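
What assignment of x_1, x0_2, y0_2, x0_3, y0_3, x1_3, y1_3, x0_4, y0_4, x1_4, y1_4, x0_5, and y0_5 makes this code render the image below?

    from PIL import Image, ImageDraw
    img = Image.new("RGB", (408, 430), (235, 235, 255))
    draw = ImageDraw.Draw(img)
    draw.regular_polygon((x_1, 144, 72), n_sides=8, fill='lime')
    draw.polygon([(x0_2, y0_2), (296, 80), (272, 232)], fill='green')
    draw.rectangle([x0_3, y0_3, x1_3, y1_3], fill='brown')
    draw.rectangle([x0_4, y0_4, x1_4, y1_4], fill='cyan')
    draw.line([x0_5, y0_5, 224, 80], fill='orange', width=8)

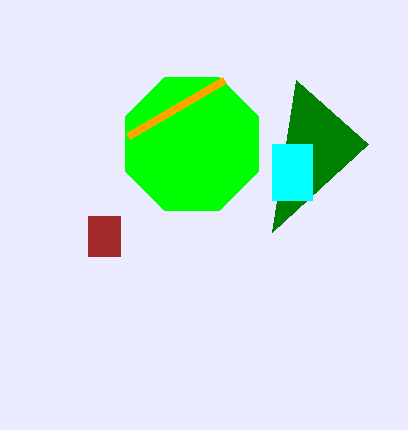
x_1 = 192; x0_2 = 368; y0_2 = 144; x0_3 = 88; y0_3 = 216; x1_3 = 120; y1_3 = 256; x0_4 = 272; y0_4 = 144; x1_4 = 312; y1_4 = 200; x0_5 = 128; y0_5 = 136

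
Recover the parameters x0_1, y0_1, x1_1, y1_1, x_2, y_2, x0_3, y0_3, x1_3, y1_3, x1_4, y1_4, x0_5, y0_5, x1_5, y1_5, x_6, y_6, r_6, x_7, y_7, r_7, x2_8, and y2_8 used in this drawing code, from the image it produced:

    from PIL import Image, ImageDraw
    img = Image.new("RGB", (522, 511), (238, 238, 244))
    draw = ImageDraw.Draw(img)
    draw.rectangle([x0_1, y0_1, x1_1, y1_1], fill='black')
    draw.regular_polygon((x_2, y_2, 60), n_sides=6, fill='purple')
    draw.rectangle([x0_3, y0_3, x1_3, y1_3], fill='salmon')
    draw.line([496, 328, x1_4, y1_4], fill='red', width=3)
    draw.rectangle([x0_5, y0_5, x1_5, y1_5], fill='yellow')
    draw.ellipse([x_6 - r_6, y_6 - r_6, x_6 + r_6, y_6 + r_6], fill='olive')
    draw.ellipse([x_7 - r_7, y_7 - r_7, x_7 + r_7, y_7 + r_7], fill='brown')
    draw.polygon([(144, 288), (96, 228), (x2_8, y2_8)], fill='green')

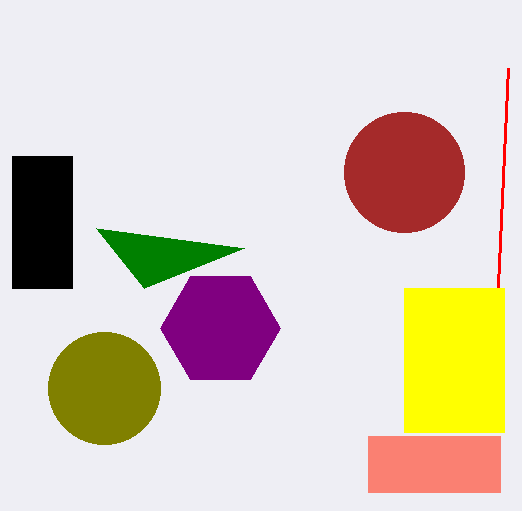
x0_1 = 12
y0_1 = 156
x1_1 = 72
y1_1 = 288
x_2 = 220
y_2 = 328
x0_3 = 368
y0_3 = 436
x1_3 = 500
y1_3 = 492
x1_4 = 508
y1_4 = 68
x0_5 = 404
y0_5 = 288
x1_5 = 504
y1_5 = 432
x_6 = 104
y_6 = 388
r_6 = 56
x_7 = 404
y_7 = 172
r_7 = 60
x2_8 = 244
y2_8 = 248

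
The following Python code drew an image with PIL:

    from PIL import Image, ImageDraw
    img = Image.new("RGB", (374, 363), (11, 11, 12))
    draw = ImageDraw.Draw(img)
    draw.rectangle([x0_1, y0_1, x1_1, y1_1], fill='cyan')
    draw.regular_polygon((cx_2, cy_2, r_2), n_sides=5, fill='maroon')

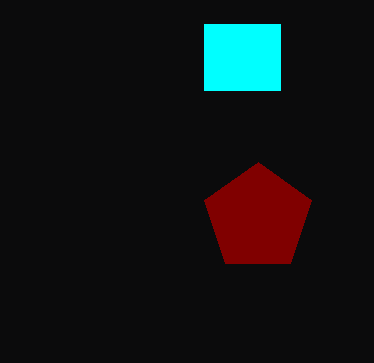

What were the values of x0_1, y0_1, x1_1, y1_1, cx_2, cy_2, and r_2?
x0_1 = 204; y0_1 = 24; x1_1 = 280; y1_1 = 90; cx_2 = 258; cy_2 = 218; r_2 = 56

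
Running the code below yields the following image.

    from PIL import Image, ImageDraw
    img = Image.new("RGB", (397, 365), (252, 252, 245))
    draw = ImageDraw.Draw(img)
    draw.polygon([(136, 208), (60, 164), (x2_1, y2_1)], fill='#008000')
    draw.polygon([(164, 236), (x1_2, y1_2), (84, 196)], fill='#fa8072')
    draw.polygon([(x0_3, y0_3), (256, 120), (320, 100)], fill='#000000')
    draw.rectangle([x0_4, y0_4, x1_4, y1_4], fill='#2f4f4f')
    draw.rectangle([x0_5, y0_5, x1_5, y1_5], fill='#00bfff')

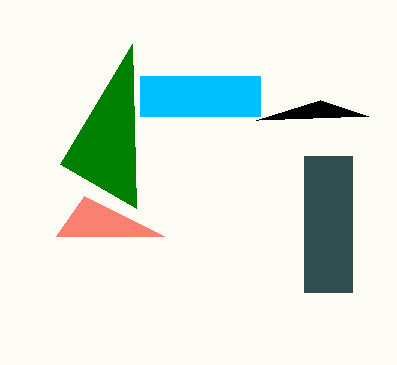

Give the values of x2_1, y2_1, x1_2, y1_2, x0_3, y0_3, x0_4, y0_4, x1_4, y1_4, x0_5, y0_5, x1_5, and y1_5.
x2_1 = 132; y2_1 = 44; x1_2 = 56; y1_2 = 236; x0_3 = 368; y0_3 = 116; x0_4 = 304; y0_4 = 156; x1_4 = 352; y1_4 = 292; x0_5 = 140; y0_5 = 76; x1_5 = 260; y1_5 = 116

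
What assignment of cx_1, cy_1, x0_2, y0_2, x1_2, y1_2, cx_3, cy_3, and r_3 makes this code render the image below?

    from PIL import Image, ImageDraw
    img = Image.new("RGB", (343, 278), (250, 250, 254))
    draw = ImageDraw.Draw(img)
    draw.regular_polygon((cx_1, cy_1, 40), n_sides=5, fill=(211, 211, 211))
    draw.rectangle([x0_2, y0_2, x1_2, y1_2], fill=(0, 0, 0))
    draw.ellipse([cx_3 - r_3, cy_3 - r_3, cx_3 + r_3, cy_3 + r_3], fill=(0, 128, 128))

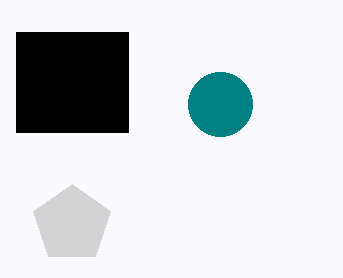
cx_1 = 72; cy_1 = 224; x0_2 = 16; y0_2 = 32; x1_2 = 128; y1_2 = 132; cx_3 = 220; cy_3 = 104; r_3 = 32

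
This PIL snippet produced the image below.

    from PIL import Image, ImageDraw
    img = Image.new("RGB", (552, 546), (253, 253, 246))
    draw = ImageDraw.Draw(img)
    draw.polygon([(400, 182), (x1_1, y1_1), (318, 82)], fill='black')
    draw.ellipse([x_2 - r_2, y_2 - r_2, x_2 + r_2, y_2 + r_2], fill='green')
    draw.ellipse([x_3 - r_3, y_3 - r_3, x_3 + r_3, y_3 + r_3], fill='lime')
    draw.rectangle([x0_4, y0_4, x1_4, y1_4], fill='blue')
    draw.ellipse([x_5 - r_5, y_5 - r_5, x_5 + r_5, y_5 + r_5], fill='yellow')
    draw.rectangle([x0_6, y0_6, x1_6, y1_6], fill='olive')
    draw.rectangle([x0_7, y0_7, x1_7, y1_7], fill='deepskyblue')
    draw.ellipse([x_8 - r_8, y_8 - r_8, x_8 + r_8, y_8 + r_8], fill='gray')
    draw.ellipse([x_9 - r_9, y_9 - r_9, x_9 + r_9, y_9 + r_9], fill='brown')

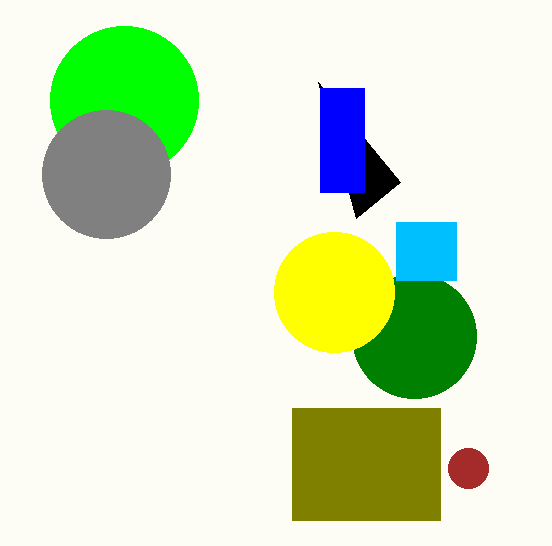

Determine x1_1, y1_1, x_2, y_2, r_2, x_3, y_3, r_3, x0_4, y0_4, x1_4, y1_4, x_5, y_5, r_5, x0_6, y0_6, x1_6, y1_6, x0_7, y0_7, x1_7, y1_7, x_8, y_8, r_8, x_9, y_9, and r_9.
x1_1 = 356; y1_1 = 218; x_2 = 414; y_2 = 336; r_2 = 62; x_3 = 124; y_3 = 100; r_3 = 74; x0_4 = 320; y0_4 = 88; x1_4 = 364; y1_4 = 192; x_5 = 334; y_5 = 292; r_5 = 60; x0_6 = 292; y0_6 = 408; x1_6 = 440; y1_6 = 520; x0_7 = 396; y0_7 = 222; x1_7 = 456; y1_7 = 280; x_8 = 106; y_8 = 174; r_8 = 64; x_9 = 468; y_9 = 468; r_9 = 20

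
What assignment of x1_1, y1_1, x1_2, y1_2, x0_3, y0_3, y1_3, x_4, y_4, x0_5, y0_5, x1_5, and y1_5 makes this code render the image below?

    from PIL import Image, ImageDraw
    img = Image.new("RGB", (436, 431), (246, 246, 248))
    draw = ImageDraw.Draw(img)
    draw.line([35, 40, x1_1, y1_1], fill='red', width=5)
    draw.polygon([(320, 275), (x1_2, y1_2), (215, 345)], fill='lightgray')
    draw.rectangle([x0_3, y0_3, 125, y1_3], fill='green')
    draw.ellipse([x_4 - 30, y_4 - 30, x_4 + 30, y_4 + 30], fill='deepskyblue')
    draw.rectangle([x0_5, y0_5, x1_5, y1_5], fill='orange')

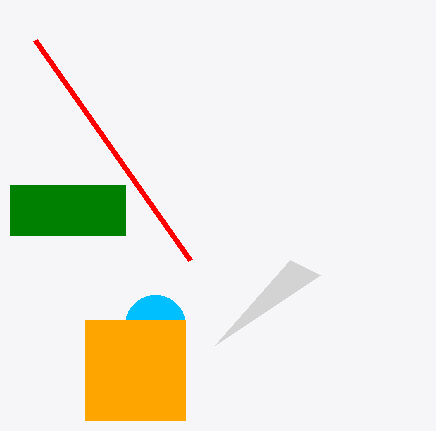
x1_1 = 190; y1_1 = 260; x1_2 = 290; y1_2 = 260; x0_3 = 10; y0_3 = 185; y1_3 = 235; x_4 = 155; y_4 = 325; x0_5 = 85; y0_5 = 320; x1_5 = 185; y1_5 = 420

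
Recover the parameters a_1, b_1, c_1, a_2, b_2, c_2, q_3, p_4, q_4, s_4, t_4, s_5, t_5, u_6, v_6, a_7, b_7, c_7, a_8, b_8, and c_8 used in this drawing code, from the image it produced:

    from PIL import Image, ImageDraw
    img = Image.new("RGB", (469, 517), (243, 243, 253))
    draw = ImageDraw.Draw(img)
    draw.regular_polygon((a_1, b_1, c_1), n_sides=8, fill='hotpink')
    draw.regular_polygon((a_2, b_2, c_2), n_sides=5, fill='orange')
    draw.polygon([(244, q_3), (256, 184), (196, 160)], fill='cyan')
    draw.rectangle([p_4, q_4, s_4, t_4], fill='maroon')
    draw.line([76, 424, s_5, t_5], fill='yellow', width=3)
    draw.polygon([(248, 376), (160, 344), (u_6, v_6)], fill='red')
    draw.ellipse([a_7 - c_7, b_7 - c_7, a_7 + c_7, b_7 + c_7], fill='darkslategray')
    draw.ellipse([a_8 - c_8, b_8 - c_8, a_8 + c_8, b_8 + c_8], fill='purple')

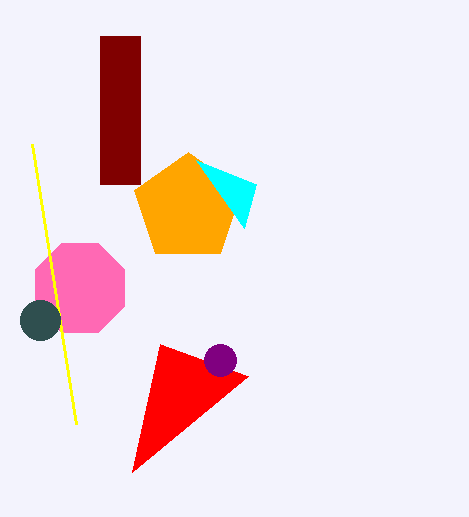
a_1 = 80; b_1 = 288; c_1 = 48; a_2 = 188; b_2 = 208; c_2 = 56; q_3 = 228; p_4 = 100; q_4 = 36; s_4 = 140; t_4 = 184; s_5 = 32; t_5 = 144; u_6 = 132; v_6 = 472; a_7 = 40; b_7 = 320; c_7 = 20; a_8 = 220; b_8 = 360; c_8 = 16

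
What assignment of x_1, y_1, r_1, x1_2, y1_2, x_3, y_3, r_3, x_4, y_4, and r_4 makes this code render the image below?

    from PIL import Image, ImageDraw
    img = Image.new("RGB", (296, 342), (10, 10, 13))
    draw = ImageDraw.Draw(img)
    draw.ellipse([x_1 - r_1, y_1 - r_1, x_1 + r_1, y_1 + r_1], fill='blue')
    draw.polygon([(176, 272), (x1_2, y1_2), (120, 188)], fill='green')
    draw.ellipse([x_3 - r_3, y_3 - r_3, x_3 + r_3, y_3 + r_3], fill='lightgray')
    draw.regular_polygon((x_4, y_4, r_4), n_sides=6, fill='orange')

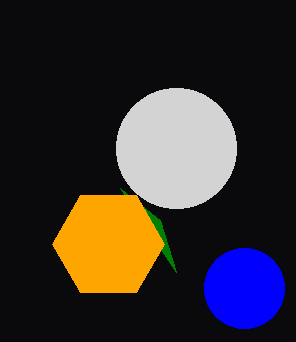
x_1 = 244; y_1 = 288; r_1 = 40; x1_2 = 160; y1_2 = 220; x_3 = 176; y_3 = 148; r_3 = 60; x_4 = 108; y_4 = 244; r_4 = 56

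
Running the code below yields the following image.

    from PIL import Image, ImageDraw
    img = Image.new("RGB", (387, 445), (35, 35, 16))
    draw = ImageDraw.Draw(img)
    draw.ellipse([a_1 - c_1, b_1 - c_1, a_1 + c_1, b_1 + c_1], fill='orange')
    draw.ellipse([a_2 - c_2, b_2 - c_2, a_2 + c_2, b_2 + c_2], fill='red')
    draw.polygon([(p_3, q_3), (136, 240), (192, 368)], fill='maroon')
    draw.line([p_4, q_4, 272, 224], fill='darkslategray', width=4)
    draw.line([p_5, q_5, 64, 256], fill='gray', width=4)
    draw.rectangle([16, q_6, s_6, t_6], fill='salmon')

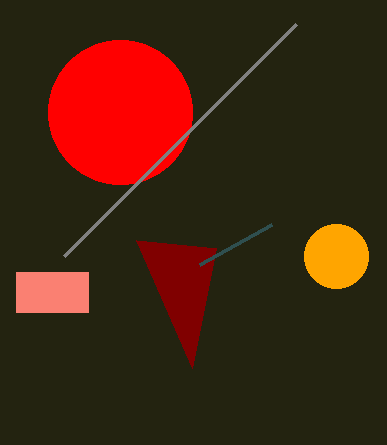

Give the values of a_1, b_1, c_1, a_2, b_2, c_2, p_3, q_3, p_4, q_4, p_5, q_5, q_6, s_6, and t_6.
a_1 = 336
b_1 = 256
c_1 = 32
a_2 = 120
b_2 = 112
c_2 = 72
p_3 = 216
q_3 = 248
p_4 = 200
q_4 = 264
p_5 = 296
q_5 = 24
q_6 = 272
s_6 = 88
t_6 = 312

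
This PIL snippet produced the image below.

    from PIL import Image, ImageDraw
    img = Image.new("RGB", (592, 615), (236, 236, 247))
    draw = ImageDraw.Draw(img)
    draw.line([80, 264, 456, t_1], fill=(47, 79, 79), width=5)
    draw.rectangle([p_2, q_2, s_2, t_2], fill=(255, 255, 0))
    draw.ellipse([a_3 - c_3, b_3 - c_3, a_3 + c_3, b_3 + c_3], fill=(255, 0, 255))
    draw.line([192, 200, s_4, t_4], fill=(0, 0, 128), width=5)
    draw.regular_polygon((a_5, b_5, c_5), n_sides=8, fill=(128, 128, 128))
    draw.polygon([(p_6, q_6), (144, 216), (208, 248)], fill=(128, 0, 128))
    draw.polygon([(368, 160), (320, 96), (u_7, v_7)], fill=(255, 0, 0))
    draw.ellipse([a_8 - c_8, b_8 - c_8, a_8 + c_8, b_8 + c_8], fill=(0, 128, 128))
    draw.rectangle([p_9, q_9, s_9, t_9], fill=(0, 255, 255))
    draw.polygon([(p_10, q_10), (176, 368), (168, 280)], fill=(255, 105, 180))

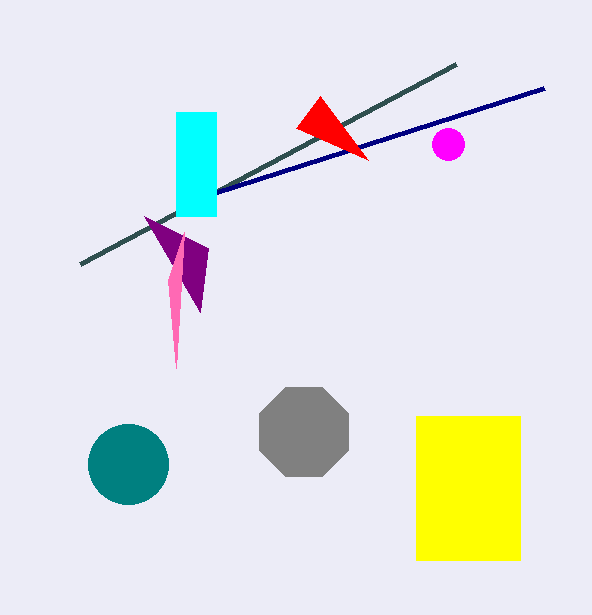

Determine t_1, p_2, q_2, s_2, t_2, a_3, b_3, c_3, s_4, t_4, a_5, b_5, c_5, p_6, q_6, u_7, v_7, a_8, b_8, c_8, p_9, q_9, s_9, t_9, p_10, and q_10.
t_1 = 64; p_2 = 416; q_2 = 416; s_2 = 520; t_2 = 560; a_3 = 448; b_3 = 144; c_3 = 16; s_4 = 544; t_4 = 88; a_5 = 304; b_5 = 432; c_5 = 48; p_6 = 200; q_6 = 312; u_7 = 296; v_7 = 128; a_8 = 128; b_8 = 464; c_8 = 40; p_9 = 176; q_9 = 112; s_9 = 216; t_9 = 216; p_10 = 184; q_10 = 232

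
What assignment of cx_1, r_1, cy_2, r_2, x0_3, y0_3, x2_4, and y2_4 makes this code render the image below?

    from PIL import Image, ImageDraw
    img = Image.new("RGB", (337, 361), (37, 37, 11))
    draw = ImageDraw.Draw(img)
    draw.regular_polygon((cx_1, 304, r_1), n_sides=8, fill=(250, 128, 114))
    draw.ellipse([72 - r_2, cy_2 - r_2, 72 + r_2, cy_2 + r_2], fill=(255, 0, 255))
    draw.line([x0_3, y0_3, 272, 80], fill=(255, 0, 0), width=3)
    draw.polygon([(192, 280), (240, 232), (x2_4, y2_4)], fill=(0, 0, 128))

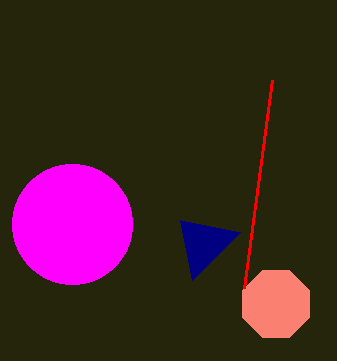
cx_1 = 276
r_1 = 36
cy_2 = 224
r_2 = 60
x0_3 = 244
y0_3 = 288
x2_4 = 180
y2_4 = 220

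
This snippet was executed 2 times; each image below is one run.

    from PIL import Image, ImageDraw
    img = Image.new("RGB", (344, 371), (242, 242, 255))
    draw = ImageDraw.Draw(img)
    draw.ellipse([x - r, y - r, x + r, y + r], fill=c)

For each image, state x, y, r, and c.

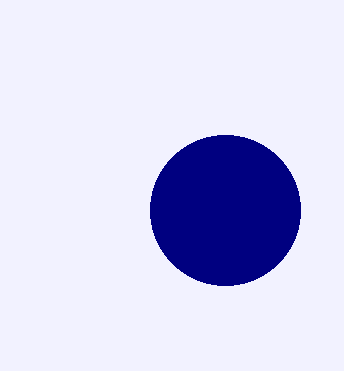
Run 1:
x = 225; y = 210; r = 75; c = 'navy'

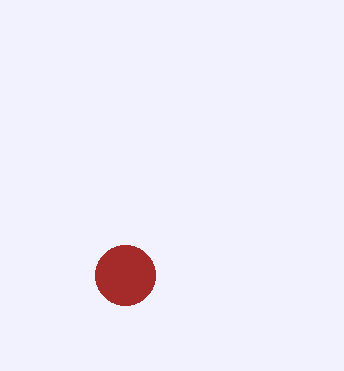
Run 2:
x = 125; y = 275; r = 30; c = 'brown'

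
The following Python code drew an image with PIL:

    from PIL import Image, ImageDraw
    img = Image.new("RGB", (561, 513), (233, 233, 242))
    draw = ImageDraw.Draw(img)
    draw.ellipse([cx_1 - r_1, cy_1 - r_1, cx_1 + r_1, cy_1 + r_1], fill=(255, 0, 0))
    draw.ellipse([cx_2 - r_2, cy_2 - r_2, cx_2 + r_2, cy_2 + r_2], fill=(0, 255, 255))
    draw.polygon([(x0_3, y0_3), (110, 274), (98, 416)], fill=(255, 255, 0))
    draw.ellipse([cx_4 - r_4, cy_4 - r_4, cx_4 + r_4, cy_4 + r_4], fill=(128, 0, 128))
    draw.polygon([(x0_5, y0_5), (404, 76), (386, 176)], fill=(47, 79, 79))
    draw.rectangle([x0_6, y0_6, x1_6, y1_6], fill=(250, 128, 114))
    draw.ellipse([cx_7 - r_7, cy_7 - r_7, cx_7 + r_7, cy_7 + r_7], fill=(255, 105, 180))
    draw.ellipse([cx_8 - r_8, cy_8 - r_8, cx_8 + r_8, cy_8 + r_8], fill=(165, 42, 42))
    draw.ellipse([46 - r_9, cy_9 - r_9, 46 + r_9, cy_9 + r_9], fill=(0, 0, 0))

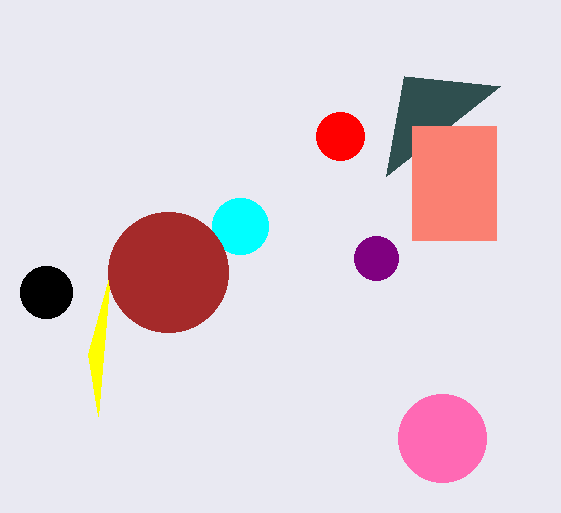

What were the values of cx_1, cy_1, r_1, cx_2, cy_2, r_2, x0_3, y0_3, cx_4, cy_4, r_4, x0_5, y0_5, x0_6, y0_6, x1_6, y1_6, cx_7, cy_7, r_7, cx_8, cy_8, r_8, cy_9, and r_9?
cx_1 = 340, cy_1 = 136, r_1 = 24, cx_2 = 240, cy_2 = 226, r_2 = 28, x0_3 = 88, y0_3 = 354, cx_4 = 376, cy_4 = 258, r_4 = 22, x0_5 = 500, y0_5 = 86, x0_6 = 412, y0_6 = 126, x1_6 = 496, y1_6 = 240, cx_7 = 442, cy_7 = 438, r_7 = 44, cx_8 = 168, cy_8 = 272, r_8 = 60, cy_9 = 292, r_9 = 26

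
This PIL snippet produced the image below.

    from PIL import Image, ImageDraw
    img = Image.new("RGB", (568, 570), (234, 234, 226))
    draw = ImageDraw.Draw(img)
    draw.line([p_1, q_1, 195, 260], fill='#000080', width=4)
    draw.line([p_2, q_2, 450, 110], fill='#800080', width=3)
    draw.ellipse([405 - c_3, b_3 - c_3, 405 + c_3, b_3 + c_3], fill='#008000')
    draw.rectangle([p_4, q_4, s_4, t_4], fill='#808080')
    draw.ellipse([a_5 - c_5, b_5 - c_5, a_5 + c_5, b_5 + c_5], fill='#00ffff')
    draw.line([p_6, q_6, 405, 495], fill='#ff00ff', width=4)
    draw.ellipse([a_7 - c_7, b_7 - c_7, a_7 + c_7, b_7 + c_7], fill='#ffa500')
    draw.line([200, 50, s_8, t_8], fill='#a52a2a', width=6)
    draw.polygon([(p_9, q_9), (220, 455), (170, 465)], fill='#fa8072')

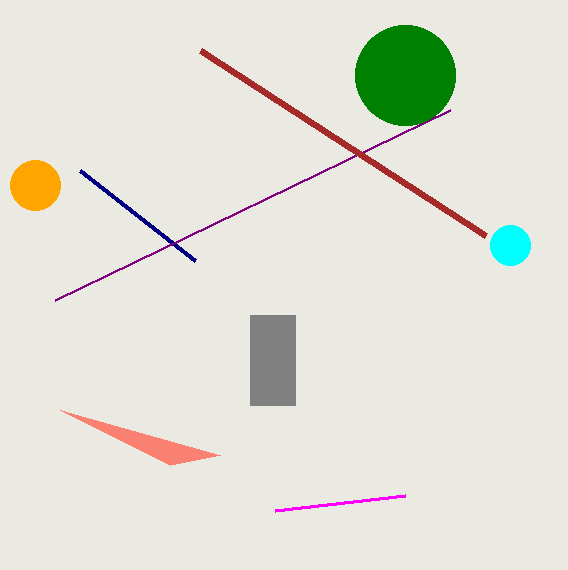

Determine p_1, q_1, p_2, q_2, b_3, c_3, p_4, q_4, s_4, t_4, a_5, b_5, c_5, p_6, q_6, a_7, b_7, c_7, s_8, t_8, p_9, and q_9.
p_1 = 80
q_1 = 170
p_2 = 55
q_2 = 300
b_3 = 75
c_3 = 50
p_4 = 250
q_4 = 315
s_4 = 295
t_4 = 405
a_5 = 510
b_5 = 245
c_5 = 20
p_6 = 275
q_6 = 510
a_7 = 35
b_7 = 185
c_7 = 25
s_8 = 485
t_8 = 235
p_9 = 60
q_9 = 410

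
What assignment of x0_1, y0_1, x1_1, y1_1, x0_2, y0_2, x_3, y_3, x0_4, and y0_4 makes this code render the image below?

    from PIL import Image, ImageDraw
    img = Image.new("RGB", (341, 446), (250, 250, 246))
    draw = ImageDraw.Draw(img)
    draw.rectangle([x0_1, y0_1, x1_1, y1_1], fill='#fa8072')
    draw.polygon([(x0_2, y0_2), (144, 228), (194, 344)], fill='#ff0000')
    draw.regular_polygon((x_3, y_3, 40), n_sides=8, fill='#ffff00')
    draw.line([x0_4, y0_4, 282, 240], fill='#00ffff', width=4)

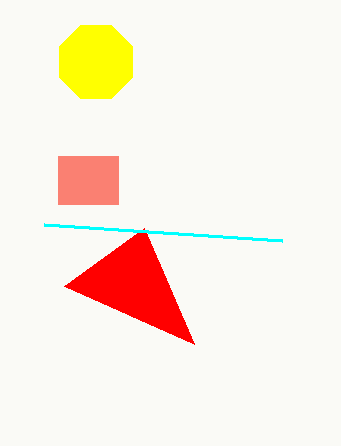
x0_1 = 58, y0_1 = 156, x1_1 = 118, y1_1 = 204, x0_2 = 64, y0_2 = 286, x_3 = 96, y_3 = 62, x0_4 = 44, y0_4 = 224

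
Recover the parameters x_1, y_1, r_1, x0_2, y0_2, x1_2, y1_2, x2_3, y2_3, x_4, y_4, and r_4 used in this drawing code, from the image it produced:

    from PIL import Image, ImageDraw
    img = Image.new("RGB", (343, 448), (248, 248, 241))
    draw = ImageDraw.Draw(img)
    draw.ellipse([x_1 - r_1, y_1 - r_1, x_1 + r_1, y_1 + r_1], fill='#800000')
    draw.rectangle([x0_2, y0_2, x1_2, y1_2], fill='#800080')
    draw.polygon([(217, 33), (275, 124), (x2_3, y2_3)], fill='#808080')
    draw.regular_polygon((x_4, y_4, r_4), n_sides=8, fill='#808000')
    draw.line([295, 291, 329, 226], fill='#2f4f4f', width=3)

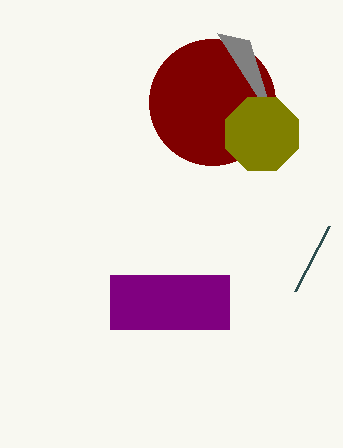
x_1 = 212
y_1 = 102
r_1 = 63
x0_2 = 110
y0_2 = 275
x1_2 = 229
y1_2 = 329
x2_3 = 249
y2_3 = 40
x_4 = 262
y_4 = 134
r_4 = 39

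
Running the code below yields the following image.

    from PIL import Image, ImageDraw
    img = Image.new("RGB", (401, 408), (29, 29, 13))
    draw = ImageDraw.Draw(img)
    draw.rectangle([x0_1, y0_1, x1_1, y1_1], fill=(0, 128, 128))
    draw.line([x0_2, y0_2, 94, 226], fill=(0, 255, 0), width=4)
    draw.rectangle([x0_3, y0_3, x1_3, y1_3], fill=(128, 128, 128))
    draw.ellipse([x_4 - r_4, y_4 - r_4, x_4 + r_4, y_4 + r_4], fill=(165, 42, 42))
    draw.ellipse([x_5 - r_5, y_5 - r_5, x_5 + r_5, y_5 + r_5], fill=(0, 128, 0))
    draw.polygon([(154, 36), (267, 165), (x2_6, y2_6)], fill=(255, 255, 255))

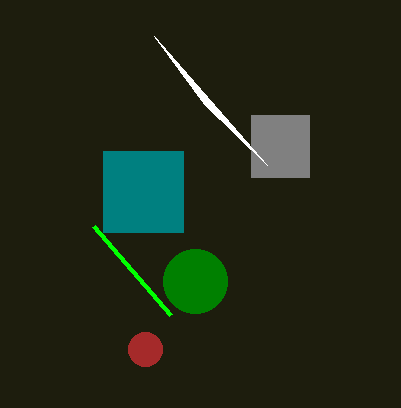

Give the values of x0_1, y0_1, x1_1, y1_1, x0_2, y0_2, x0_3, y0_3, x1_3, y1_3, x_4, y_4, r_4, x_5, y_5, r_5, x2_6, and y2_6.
x0_1 = 103; y0_1 = 151; x1_1 = 183; y1_1 = 232; x0_2 = 171; y0_2 = 315; x0_3 = 251; y0_3 = 115; x1_3 = 309; y1_3 = 177; x_4 = 145; y_4 = 349; r_4 = 17; x_5 = 195; y_5 = 281; r_5 = 32; x2_6 = 204; y2_6 = 104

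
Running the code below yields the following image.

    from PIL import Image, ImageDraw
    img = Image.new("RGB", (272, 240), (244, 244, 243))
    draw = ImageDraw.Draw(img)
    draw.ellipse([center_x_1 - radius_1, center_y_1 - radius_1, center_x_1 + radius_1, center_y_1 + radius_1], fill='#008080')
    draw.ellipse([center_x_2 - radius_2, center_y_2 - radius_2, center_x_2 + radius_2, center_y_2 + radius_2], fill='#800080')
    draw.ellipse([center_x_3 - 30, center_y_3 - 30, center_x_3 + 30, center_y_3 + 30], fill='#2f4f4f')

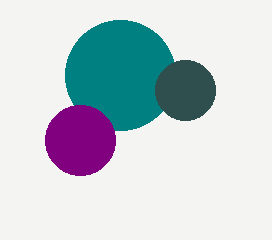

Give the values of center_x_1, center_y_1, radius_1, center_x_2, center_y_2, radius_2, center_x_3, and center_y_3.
center_x_1 = 120
center_y_1 = 75
radius_1 = 55
center_x_2 = 80
center_y_2 = 140
radius_2 = 35
center_x_3 = 185
center_y_3 = 90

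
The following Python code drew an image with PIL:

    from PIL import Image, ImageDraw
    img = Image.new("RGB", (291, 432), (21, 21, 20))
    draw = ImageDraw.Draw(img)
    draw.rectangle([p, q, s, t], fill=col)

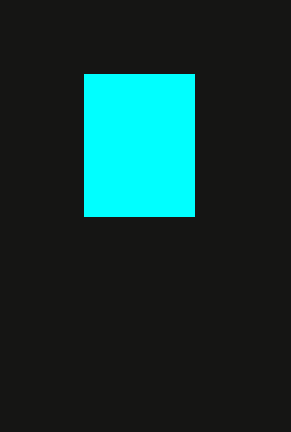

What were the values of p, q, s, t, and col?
p = 84; q = 74; s = 194; t = 216; col = 'cyan'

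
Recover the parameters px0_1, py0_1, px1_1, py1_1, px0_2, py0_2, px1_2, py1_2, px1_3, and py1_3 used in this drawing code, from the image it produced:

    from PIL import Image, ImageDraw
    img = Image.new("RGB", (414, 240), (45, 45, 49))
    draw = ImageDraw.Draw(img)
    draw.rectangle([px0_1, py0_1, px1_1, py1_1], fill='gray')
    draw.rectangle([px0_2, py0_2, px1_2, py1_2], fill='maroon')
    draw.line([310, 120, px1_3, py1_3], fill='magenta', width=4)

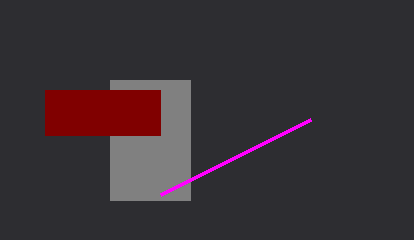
px0_1 = 110; py0_1 = 80; px1_1 = 190; py1_1 = 200; px0_2 = 45; py0_2 = 90; px1_2 = 160; py1_2 = 135; px1_3 = 160; py1_3 = 195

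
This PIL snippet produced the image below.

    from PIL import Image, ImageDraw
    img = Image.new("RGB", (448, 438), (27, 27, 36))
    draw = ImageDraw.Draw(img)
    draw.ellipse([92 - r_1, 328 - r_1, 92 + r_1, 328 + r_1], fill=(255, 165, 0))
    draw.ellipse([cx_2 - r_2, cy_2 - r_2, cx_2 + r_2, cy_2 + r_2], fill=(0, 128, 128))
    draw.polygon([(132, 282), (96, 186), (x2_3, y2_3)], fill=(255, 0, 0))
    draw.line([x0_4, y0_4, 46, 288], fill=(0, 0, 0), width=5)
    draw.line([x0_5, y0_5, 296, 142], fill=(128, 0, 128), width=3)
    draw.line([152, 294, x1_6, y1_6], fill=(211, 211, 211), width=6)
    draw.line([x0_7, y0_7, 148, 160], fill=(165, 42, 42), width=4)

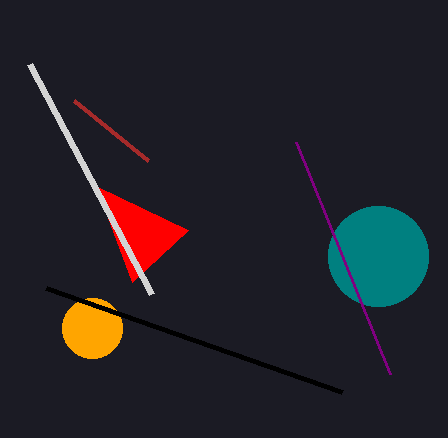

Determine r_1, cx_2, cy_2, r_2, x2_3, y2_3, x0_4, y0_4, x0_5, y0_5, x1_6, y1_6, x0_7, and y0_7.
r_1 = 30, cx_2 = 378, cy_2 = 256, r_2 = 50, x2_3 = 188, y2_3 = 230, x0_4 = 342, y0_4 = 392, x0_5 = 390, y0_5 = 374, x1_6 = 30, y1_6 = 64, x0_7 = 74, y0_7 = 100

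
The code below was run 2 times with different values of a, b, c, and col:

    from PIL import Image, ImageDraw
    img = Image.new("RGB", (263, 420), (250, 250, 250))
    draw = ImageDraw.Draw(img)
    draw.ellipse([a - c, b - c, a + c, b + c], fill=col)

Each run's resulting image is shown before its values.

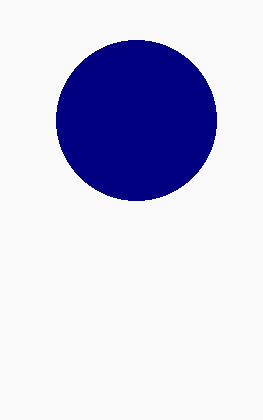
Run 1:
a = 136
b = 120
c = 80
col = 'navy'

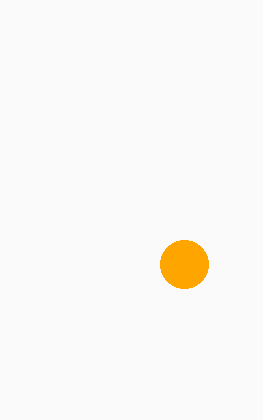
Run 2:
a = 184, b = 264, c = 24, col = 'orange'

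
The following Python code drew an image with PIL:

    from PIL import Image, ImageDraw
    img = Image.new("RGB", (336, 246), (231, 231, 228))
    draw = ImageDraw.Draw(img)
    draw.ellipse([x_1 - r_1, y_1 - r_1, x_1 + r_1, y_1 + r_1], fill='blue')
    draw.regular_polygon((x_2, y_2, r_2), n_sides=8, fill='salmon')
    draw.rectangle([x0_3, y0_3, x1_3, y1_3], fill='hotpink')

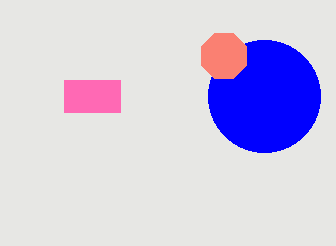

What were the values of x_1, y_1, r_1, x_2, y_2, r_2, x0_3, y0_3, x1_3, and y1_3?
x_1 = 264; y_1 = 96; r_1 = 56; x_2 = 224; y_2 = 56; r_2 = 24; x0_3 = 64; y0_3 = 80; x1_3 = 120; y1_3 = 112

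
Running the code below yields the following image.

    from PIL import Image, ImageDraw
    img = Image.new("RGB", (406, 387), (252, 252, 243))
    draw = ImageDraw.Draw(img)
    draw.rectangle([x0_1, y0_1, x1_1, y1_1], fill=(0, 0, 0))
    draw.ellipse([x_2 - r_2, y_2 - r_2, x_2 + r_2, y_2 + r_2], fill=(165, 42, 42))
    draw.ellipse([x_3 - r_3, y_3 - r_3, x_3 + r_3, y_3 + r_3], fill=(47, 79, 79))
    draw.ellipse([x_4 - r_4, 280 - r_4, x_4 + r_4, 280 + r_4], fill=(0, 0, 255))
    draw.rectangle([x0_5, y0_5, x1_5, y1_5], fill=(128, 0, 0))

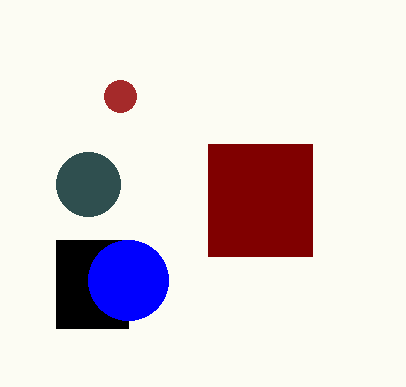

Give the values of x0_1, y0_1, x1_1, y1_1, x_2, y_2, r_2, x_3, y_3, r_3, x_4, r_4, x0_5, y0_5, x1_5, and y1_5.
x0_1 = 56; y0_1 = 240; x1_1 = 128; y1_1 = 328; x_2 = 120; y_2 = 96; r_2 = 16; x_3 = 88; y_3 = 184; r_3 = 32; x_4 = 128; r_4 = 40; x0_5 = 208; y0_5 = 144; x1_5 = 312; y1_5 = 256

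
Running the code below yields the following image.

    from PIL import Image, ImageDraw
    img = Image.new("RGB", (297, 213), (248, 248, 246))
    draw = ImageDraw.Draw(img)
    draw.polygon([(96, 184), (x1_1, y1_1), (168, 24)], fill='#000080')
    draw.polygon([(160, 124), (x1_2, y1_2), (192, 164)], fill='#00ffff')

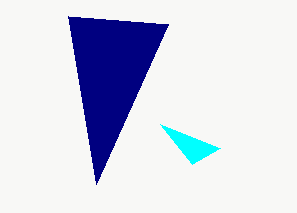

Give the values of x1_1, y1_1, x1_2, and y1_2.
x1_1 = 68
y1_1 = 16
x1_2 = 220
y1_2 = 148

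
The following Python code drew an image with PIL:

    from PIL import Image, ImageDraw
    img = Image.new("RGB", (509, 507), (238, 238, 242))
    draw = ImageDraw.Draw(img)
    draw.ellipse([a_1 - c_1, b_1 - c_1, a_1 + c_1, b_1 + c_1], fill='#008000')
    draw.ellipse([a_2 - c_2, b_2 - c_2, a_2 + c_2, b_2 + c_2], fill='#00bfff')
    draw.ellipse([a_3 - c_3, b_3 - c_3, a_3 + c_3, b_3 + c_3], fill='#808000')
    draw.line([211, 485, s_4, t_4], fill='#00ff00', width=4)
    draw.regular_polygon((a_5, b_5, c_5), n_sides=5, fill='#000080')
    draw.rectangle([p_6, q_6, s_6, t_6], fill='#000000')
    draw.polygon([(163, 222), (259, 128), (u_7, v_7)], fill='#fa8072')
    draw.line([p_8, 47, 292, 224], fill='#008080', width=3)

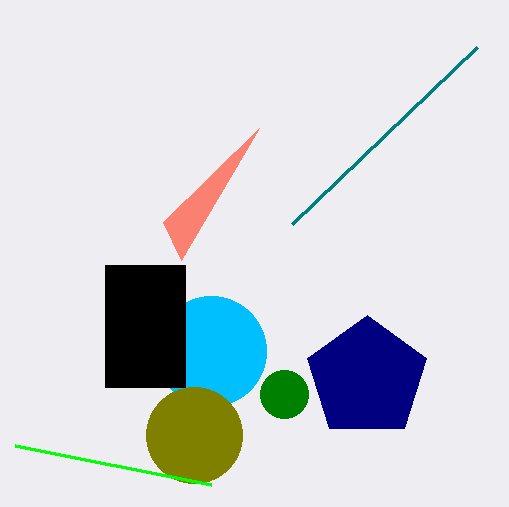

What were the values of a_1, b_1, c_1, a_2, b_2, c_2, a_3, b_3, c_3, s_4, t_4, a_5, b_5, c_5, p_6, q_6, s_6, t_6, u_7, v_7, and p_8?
a_1 = 284
b_1 = 394
c_1 = 24
a_2 = 211
b_2 = 351
c_2 = 55
a_3 = 194
b_3 = 435
c_3 = 48
s_4 = 15
t_4 = 446
a_5 = 367
b_5 = 378
c_5 = 63
p_6 = 105
q_6 = 265
s_6 = 185
t_6 = 387
u_7 = 181
v_7 = 260
p_8 = 477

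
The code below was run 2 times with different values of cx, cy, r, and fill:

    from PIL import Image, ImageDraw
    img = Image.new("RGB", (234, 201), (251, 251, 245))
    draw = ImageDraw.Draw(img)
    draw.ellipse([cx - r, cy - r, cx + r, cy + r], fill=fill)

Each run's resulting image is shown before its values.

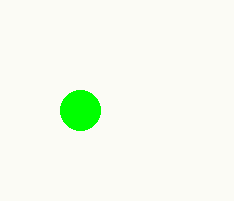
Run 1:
cx = 80
cy = 110
r = 20
fill = 'lime'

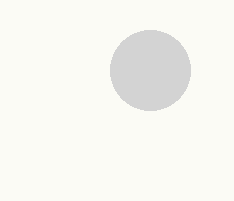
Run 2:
cx = 150, cy = 70, r = 40, fill = 'lightgray'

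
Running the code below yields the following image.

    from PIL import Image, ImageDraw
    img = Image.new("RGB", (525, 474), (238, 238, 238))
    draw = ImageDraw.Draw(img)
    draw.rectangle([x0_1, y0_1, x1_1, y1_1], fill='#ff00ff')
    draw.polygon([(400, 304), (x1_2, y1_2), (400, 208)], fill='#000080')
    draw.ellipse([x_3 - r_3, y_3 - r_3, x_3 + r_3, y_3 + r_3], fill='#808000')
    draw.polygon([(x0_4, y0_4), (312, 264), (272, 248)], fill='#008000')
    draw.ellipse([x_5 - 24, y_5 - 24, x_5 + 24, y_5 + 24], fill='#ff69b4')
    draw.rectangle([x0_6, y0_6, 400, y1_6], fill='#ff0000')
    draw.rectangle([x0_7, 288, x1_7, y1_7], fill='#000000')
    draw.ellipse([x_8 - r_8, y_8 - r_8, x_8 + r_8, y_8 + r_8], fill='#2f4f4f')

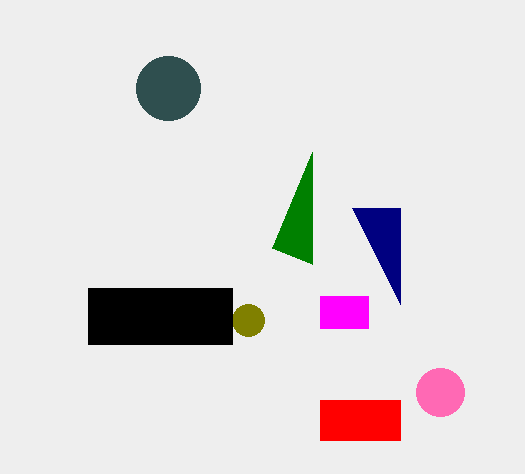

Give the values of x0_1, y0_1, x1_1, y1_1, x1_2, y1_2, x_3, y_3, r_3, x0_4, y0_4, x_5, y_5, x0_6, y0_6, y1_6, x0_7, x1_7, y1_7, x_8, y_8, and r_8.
x0_1 = 320; y0_1 = 296; x1_1 = 368; y1_1 = 328; x1_2 = 352; y1_2 = 208; x_3 = 248; y_3 = 320; r_3 = 16; x0_4 = 312; y0_4 = 152; x_5 = 440; y_5 = 392; x0_6 = 320; y0_6 = 400; y1_6 = 440; x0_7 = 88; x1_7 = 232; y1_7 = 344; x_8 = 168; y_8 = 88; r_8 = 32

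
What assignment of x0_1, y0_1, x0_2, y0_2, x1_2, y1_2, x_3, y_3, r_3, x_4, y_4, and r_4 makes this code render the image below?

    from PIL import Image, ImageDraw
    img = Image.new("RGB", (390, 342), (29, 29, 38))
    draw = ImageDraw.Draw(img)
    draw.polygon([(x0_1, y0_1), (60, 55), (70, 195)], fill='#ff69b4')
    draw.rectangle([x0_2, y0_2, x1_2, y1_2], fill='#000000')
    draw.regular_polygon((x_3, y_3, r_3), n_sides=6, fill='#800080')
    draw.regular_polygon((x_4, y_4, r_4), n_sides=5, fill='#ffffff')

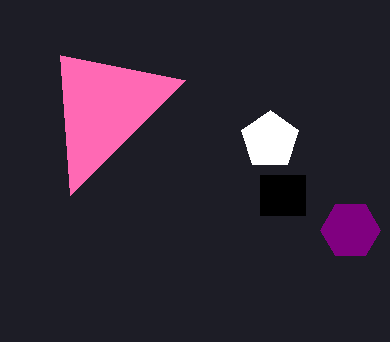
x0_1 = 185, y0_1 = 80, x0_2 = 260, y0_2 = 175, x1_2 = 305, y1_2 = 215, x_3 = 350, y_3 = 230, r_3 = 30, x_4 = 270, y_4 = 140, r_4 = 30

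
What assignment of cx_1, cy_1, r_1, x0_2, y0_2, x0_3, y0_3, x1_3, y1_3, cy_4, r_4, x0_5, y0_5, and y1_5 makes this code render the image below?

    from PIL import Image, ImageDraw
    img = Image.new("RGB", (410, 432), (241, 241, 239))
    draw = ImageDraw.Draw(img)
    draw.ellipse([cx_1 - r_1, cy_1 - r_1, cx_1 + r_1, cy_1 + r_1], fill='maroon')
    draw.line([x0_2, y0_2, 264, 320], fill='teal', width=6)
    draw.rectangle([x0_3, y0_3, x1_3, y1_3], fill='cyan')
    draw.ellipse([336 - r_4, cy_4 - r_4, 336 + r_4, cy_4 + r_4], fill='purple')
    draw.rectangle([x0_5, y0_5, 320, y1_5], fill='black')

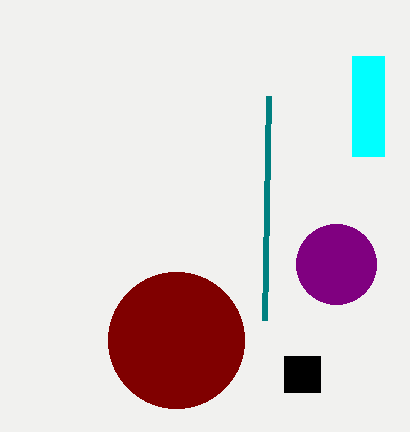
cx_1 = 176, cy_1 = 340, r_1 = 68, x0_2 = 268, y0_2 = 96, x0_3 = 352, y0_3 = 56, x1_3 = 384, y1_3 = 156, cy_4 = 264, r_4 = 40, x0_5 = 284, y0_5 = 356, y1_5 = 392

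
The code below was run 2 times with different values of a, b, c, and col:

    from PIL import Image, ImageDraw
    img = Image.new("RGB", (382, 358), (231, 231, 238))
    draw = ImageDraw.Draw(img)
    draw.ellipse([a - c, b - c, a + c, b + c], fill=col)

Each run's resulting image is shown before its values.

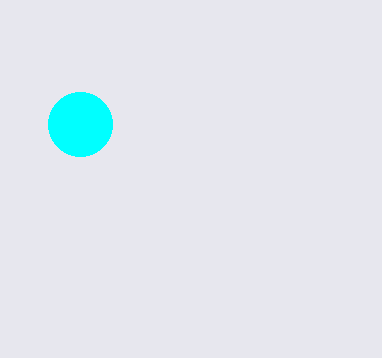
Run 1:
a = 80; b = 124; c = 32; col = 'cyan'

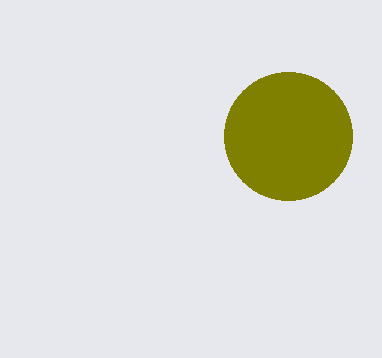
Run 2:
a = 288, b = 136, c = 64, col = 'olive'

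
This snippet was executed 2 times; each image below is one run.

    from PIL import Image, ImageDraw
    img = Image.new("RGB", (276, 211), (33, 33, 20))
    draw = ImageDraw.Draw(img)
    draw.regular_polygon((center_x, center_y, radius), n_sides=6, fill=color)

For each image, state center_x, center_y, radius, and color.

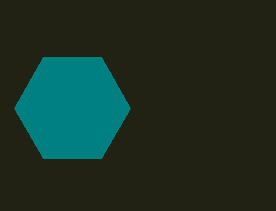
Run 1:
center_x = 72; center_y = 108; radius = 58; color = 'teal'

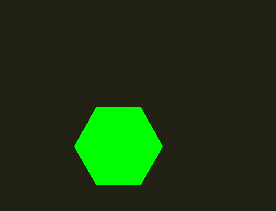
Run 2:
center_x = 118, center_y = 146, radius = 44, color = 'lime'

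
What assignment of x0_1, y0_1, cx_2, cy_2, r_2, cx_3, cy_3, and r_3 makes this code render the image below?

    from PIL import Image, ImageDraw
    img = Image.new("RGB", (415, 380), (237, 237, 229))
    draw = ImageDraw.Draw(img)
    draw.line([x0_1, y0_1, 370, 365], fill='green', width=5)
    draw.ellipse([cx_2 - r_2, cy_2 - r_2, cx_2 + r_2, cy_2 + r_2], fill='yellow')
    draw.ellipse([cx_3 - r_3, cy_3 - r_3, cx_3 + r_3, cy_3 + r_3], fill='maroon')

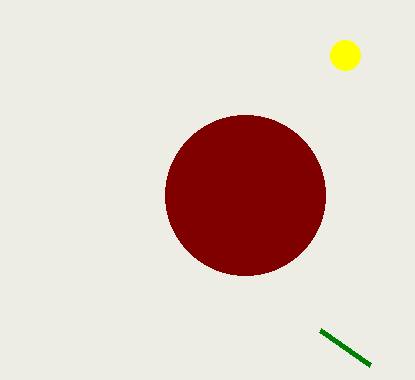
x0_1 = 320, y0_1 = 330, cx_2 = 345, cy_2 = 55, r_2 = 15, cx_3 = 245, cy_3 = 195, r_3 = 80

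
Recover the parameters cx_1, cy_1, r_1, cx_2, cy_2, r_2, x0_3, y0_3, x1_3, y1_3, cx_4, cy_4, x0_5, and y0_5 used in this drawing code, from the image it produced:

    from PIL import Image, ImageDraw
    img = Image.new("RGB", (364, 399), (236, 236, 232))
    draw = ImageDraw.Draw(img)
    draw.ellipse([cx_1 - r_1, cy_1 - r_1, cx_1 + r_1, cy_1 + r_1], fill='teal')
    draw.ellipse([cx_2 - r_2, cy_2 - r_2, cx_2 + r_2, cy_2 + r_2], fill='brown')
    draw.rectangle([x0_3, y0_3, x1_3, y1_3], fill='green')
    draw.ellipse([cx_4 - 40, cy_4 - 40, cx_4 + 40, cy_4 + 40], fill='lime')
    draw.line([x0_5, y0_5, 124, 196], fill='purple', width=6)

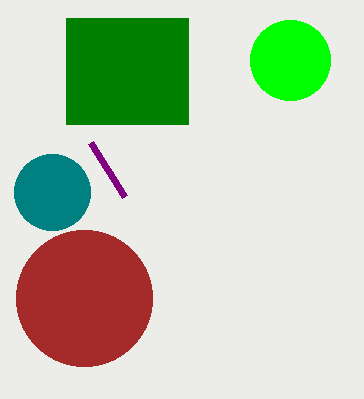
cx_1 = 52
cy_1 = 192
r_1 = 38
cx_2 = 84
cy_2 = 298
r_2 = 68
x0_3 = 66
y0_3 = 18
x1_3 = 188
y1_3 = 124
cx_4 = 290
cy_4 = 60
x0_5 = 90
y0_5 = 142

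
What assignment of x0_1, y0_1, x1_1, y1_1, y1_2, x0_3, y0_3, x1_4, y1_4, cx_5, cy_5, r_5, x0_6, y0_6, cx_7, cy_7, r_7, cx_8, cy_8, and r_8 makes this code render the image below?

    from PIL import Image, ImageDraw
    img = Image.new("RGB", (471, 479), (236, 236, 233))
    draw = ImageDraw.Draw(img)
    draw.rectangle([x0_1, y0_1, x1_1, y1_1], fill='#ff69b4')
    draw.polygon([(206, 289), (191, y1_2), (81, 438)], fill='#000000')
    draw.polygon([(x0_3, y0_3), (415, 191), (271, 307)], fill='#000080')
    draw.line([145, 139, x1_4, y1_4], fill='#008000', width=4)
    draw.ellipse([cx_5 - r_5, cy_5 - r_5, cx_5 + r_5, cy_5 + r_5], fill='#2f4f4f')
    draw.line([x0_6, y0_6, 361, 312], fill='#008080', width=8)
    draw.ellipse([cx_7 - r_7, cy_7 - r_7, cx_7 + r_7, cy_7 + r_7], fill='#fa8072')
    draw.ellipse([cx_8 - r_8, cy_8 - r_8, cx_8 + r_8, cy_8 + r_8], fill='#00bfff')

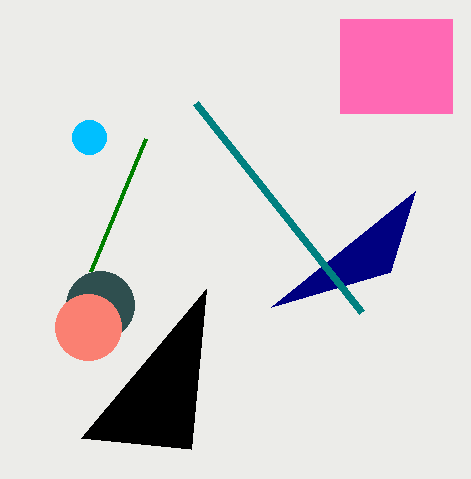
x0_1 = 340
y0_1 = 19
x1_1 = 452
y1_1 = 113
y1_2 = 449
x0_3 = 390
y0_3 = 272
x1_4 = 90
y1_4 = 272
cx_5 = 100
cy_5 = 305
r_5 = 34
x0_6 = 195
y0_6 = 103
cx_7 = 88
cy_7 = 327
r_7 = 33
cx_8 = 89
cy_8 = 137
r_8 = 17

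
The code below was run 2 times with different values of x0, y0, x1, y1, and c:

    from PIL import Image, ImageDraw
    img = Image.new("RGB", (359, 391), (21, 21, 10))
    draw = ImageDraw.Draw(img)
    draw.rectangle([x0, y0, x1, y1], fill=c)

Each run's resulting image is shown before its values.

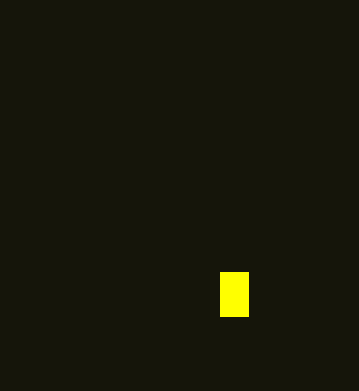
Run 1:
x0 = 220
y0 = 272
x1 = 248
y1 = 316
c = 'yellow'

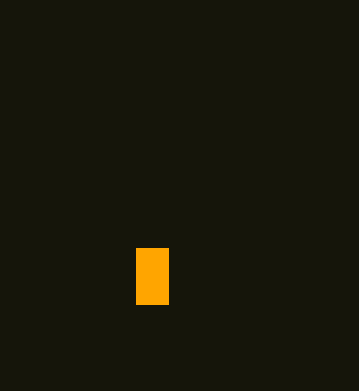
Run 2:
x0 = 136
y0 = 248
x1 = 168
y1 = 304
c = 'orange'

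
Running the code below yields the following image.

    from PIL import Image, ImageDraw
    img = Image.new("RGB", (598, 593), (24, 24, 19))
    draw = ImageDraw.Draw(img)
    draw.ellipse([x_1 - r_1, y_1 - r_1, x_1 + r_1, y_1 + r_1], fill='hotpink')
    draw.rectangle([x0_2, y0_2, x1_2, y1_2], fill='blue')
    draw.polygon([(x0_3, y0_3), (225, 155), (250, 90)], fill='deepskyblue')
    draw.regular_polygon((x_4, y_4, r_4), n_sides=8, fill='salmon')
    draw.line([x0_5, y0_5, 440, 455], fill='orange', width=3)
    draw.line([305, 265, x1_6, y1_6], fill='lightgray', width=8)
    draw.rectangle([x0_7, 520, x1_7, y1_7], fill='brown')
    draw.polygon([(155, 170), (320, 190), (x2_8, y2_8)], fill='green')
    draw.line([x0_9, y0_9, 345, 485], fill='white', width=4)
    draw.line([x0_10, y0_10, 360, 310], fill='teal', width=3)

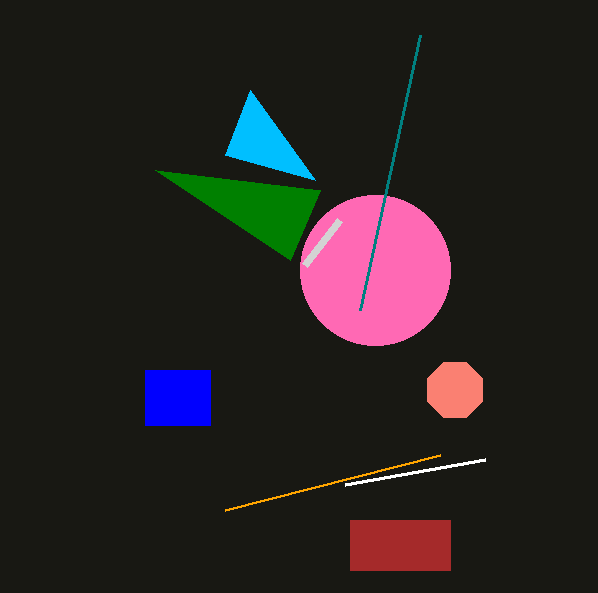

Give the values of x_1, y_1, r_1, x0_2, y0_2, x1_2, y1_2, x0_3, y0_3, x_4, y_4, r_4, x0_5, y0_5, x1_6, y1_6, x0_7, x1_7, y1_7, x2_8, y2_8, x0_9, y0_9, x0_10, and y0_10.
x_1 = 375
y_1 = 270
r_1 = 75
x0_2 = 145
y0_2 = 370
x1_2 = 210
y1_2 = 425
x0_3 = 315
y0_3 = 180
x_4 = 455
y_4 = 390
r_4 = 30
x0_5 = 225
y0_5 = 510
x1_6 = 340
y1_6 = 220
x0_7 = 350
x1_7 = 450
y1_7 = 570
x2_8 = 290
y2_8 = 260
x0_9 = 485
y0_9 = 460
x0_10 = 420
y0_10 = 35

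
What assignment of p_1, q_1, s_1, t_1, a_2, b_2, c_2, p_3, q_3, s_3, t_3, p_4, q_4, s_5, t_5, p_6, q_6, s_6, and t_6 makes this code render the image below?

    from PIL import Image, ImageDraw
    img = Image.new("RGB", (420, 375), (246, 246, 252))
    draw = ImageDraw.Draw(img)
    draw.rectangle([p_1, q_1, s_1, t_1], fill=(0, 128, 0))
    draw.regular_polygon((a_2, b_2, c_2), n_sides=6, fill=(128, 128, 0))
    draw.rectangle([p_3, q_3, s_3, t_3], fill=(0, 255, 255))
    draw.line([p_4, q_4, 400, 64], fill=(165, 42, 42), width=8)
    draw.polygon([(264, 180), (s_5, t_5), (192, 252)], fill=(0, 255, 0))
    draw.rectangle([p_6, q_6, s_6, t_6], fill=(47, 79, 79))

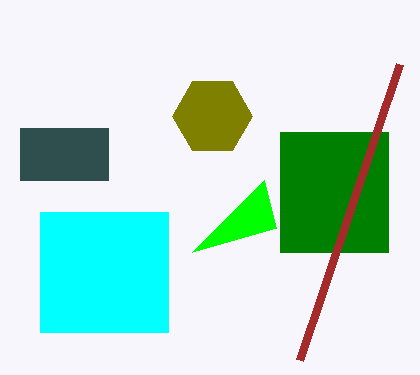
p_1 = 280, q_1 = 132, s_1 = 388, t_1 = 252, a_2 = 212, b_2 = 116, c_2 = 40, p_3 = 40, q_3 = 212, s_3 = 168, t_3 = 332, p_4 = 300, q_4 = 360, s_5 = 276, t_5 = 228, p_6 = 20, q_6 = 128, s_6 = 108, t_6 = 180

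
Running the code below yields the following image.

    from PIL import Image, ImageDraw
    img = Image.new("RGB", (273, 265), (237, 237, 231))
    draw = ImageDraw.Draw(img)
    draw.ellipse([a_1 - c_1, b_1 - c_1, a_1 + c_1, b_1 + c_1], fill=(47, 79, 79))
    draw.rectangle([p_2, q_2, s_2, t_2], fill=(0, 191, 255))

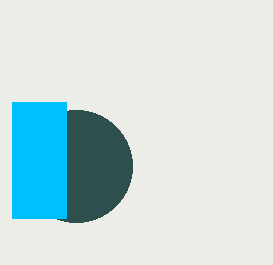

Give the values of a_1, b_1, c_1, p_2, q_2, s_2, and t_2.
a_1 = 76; b_1 = 166; c_1 = 56; p_2 = 12; q_2 = 102; s_2 = 66; t_2 = 218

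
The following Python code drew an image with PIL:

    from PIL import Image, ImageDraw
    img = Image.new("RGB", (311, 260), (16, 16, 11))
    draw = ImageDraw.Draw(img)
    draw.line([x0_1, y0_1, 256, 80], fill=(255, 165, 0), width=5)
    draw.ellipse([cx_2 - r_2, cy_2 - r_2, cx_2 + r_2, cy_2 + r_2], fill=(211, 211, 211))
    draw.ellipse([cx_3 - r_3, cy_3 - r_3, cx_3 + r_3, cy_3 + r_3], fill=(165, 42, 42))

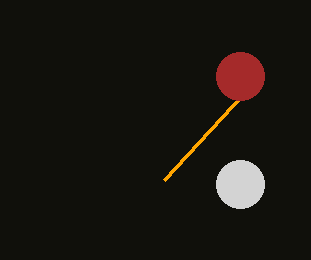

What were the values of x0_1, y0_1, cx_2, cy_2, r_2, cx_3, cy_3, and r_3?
x0_1 = 164; y0_1 = 180; cx_2 = 240; cy_2 = 184; r_2 = 24; cx_3 = 240; cy_3 = 76; r_3 = 24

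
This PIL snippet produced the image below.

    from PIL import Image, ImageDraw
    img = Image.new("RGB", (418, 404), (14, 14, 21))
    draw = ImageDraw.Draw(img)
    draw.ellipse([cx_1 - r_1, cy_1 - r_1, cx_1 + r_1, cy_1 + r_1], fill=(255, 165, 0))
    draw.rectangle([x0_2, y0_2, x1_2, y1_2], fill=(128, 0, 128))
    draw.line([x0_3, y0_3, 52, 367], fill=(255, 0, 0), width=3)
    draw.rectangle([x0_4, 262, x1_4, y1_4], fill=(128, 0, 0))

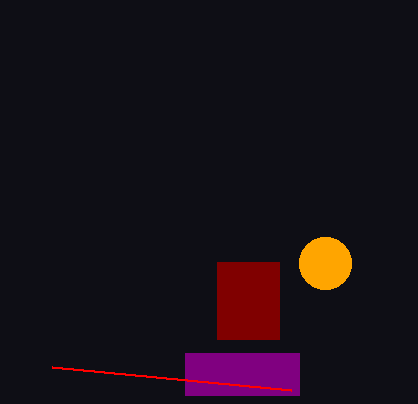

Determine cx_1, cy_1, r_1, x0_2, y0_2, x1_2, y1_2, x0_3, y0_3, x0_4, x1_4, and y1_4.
cx_1 = 325, cy_1 = 263, r_1 = 26, x0_2 = 185, y0_2 = 353, x1_2 = 299, y1_2 = 395, x0_3 = 291, y0_3 = 390, x0_4 = 217, x1_4 = 279, y1_4 = 339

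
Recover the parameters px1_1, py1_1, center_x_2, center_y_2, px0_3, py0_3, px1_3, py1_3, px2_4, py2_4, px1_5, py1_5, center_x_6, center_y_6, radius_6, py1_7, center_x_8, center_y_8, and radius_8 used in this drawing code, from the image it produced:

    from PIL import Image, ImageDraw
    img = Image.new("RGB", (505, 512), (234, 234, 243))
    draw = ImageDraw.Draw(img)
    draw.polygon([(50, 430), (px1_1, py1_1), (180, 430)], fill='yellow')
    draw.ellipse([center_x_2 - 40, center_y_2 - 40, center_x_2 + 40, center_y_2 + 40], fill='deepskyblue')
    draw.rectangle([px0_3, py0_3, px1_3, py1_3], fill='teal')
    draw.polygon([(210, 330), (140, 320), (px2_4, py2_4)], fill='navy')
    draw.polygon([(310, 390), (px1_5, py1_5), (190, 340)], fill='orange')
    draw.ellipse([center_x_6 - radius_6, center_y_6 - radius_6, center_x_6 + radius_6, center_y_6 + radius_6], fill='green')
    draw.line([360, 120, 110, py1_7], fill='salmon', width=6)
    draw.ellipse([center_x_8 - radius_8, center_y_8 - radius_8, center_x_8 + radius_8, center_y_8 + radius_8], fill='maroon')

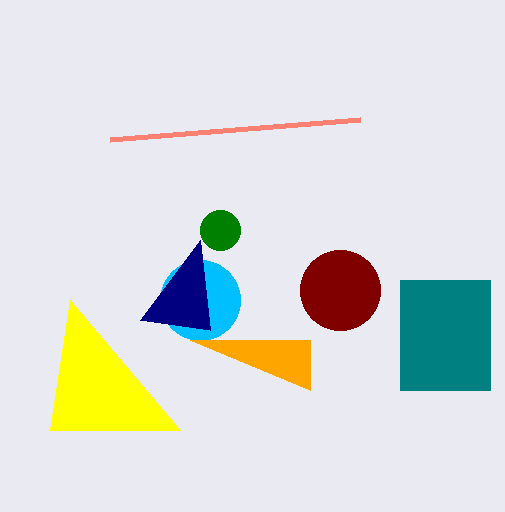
px1_1 = 70, py1_1 = 300, center_x_2 = 200, center_y_2 = 300, px0_3 = 400, py0_3 = 280, px1_3 = 490, py1_3 = 390, px2_4 = 200, py2_4 = 240, px1_5 = 310, py1_5 = 340, center_x_6 = 220, center_y_6 = 230, radius_6 = 20, py1_7 = 140, center_x_8 = 340, center_y_8 = 290, radius_8 = 40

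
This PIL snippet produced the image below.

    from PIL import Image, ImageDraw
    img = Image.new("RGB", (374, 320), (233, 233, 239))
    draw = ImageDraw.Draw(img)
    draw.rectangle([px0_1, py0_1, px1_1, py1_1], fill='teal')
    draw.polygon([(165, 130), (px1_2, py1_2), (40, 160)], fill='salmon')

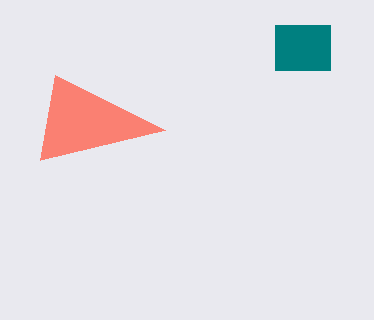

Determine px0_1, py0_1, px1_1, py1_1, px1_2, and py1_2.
px0_1 = 275
py0_1 = 25
px1_1 = 330
py1_1 = 70
px1_2 = 55
py1_2 = 75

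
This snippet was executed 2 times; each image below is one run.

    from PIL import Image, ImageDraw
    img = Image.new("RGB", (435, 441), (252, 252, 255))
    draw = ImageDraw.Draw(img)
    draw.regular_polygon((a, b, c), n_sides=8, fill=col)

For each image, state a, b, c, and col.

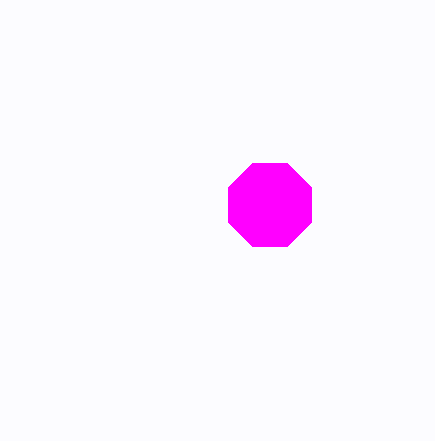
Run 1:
a = 270
b = 205
c = 45
col = 'magenta'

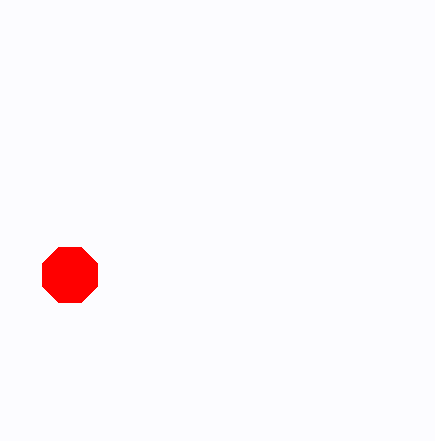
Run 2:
a = 70
b = 275
c = 30
col = 'red'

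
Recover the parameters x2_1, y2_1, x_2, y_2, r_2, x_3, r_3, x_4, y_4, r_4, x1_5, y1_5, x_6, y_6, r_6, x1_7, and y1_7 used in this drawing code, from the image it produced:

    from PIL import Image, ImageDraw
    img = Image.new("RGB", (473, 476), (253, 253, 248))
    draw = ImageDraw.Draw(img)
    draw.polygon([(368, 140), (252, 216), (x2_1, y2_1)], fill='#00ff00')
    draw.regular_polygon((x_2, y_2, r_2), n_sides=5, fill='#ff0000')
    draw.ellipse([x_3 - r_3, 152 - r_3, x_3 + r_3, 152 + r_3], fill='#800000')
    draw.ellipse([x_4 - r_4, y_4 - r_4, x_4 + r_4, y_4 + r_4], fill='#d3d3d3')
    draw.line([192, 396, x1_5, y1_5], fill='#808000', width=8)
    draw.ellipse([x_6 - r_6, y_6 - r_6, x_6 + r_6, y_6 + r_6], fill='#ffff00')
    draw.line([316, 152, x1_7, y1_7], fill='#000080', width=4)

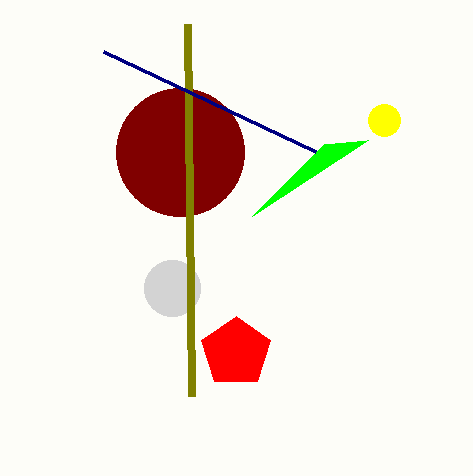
x2_1 = 324
y2_1 = 144
x_2 = 236
y_2 = 352
r_2 = 36
x_3 = 180
r_3 = 64
x_4 = 172
y_4 = 288
r_4 = 28
x1_5 = 188
y1_5 = 24
x_6 = 384
y_6 = 120
r_6 = 16
x1_7 = 104
y1_7 = 52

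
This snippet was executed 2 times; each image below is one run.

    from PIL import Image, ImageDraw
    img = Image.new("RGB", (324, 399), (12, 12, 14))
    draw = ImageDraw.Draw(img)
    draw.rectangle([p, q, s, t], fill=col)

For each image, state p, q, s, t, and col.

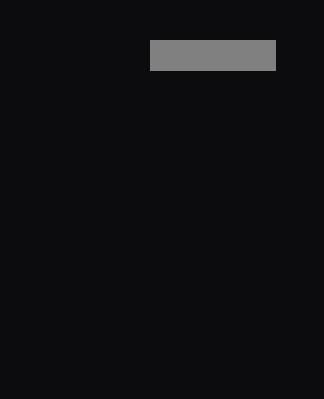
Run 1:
p = 150, q = 40, s = 275, t = 70, col = 'gray'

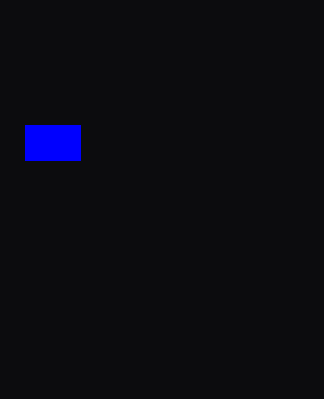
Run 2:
p = 25; q = 125; s = 80; t = 160; col = 'blue'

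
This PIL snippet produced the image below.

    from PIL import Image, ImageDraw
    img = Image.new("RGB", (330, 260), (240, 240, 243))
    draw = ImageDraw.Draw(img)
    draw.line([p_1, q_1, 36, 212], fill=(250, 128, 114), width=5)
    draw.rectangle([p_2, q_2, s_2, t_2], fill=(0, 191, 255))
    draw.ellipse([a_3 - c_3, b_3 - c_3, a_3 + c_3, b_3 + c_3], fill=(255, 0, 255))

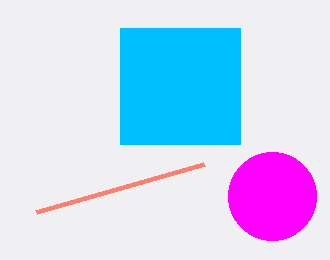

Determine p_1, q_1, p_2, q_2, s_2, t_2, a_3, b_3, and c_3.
p_1 = 204; q_1 = 164; p_2 = 120; q_2 = 28; s_2 = 240; t_2 = 144; a_3 = 272; b_3 = 196; c_3 = 44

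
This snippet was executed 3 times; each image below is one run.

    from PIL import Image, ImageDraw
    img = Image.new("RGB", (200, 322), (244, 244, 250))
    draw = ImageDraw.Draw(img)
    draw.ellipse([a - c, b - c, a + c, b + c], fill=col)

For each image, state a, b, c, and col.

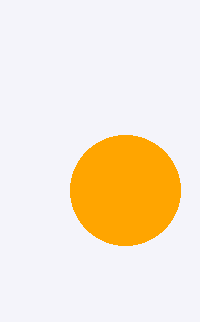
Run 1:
a = 125, b = 190, c = 55, col = 'orange'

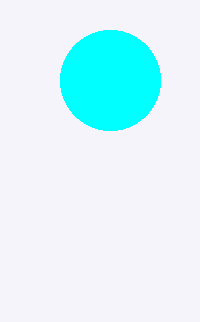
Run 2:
a = 110
b = 80
c = 50
col = 'cyan'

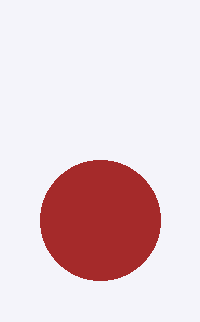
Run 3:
a = 100
b = 220
c = 60
col = 'brown'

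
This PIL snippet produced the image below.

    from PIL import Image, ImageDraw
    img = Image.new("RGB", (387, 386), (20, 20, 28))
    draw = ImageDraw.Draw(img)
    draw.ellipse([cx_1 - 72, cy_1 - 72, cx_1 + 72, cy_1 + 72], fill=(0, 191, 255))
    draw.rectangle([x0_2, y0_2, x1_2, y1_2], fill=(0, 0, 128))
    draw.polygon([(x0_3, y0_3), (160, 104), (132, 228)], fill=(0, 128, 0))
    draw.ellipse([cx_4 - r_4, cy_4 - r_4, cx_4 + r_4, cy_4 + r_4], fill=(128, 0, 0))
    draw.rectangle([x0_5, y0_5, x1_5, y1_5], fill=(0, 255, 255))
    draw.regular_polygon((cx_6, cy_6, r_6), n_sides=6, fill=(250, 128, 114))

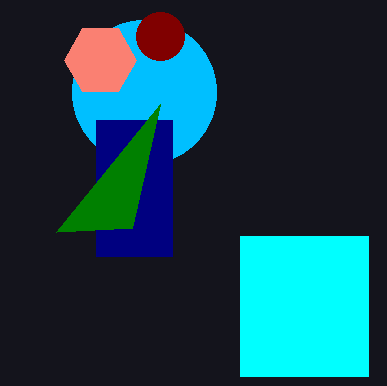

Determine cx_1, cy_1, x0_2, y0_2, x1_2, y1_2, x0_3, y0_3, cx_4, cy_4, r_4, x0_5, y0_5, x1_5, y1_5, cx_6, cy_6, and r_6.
cx_1 = 144; cy_1 = 92; x0_2 = 96; y0_2 = 120; x1_2 = 172; y1_2 = 256; x0_3 = 56; y0_3 = 232; cx_4 = 160; cy_4 = 36; r_4 = 24; x0_5 = 240; y0_5 = 236; x1_5 = 368; y1_5 = 376; cx_6 = 100; cy_6 = 60; r_6 = 36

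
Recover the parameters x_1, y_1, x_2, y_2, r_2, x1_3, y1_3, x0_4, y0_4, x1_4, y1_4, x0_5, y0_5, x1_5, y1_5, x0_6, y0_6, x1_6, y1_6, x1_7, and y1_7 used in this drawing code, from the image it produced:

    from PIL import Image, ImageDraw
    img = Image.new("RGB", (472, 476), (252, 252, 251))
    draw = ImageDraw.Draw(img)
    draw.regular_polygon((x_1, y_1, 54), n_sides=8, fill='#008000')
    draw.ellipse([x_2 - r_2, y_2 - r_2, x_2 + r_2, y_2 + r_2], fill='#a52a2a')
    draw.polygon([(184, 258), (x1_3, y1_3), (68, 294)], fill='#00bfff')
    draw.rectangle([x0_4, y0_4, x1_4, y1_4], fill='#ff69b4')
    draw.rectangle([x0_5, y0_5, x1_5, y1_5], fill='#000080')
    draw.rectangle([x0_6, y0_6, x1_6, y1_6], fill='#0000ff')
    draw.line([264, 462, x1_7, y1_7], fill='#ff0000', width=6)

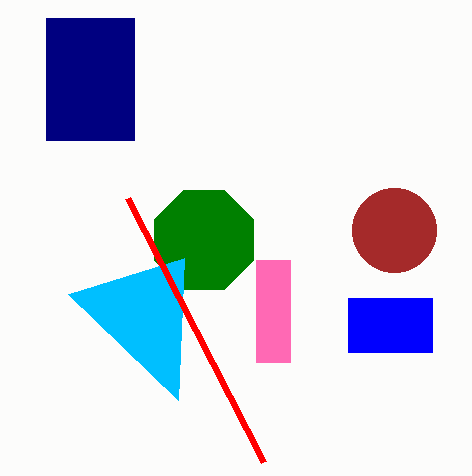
x_1 = 204; y_1 = 240; x_2 = 394; y_2 = 230; r_2 = 42; x1_3 = 178; y1_3 = 400; x0_4 = 256; y0_4 = 260; x1_4 = 290; y1_4 = 362; x0_5 = 46; y0_5 = 18; x1_5 = 134; y1_5 = 140; x0_6 = 348; y0_6 = 298; x1_6 = 432; y1_6 = 352; x1_7 = 128; y1_7 = 198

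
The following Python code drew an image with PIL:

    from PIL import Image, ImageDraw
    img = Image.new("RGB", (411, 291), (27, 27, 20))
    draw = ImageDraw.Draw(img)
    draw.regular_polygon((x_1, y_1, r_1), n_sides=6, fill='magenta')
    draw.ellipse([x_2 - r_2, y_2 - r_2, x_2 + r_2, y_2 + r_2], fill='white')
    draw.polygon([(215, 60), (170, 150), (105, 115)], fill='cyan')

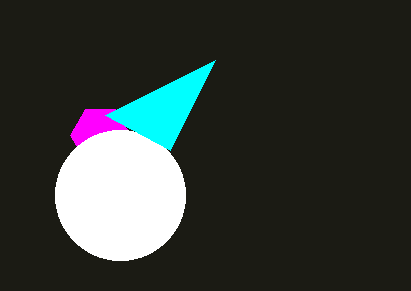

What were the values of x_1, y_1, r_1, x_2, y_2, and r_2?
x_1 = 100; y_1 = 135; r_1 = 30; x_2 = 120; y_2 = 195; r_2 = 65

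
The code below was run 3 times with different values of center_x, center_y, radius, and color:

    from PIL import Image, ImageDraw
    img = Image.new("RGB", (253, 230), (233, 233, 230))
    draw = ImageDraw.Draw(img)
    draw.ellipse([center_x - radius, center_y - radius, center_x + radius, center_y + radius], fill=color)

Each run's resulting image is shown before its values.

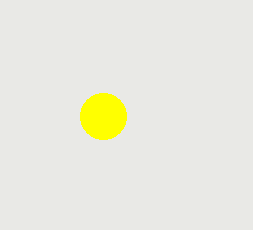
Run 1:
center_x = 103, center_y = 116, radius = 23, color = 'yellow'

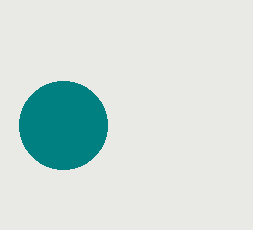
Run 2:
center_x = 63; center_y = 125; radius = 44; color = 'teal'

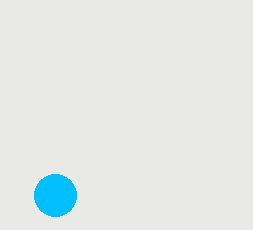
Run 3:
center_x = 55
center_y = 195
radius = 21
color = 'deepskyblue'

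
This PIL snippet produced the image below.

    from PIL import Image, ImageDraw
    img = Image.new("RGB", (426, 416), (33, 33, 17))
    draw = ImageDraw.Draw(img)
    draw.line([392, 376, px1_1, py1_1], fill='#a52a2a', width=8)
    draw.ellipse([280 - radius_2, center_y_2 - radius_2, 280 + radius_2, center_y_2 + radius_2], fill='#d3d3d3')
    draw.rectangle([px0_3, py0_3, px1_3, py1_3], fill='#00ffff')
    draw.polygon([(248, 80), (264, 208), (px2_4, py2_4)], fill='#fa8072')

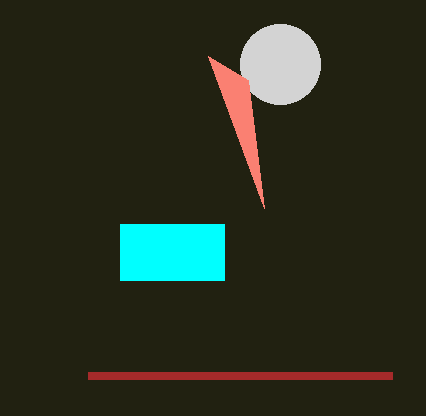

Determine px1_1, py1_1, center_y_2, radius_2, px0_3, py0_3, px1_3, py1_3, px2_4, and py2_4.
px1_1 = 88
py1_1 = 376
center_y_2 = 64
radius_2 = 40
px0_3 = 120
py0_3 = 224
px1_3 = 224
py1_3 = 280
px2_4 = 208
py2_4 = 56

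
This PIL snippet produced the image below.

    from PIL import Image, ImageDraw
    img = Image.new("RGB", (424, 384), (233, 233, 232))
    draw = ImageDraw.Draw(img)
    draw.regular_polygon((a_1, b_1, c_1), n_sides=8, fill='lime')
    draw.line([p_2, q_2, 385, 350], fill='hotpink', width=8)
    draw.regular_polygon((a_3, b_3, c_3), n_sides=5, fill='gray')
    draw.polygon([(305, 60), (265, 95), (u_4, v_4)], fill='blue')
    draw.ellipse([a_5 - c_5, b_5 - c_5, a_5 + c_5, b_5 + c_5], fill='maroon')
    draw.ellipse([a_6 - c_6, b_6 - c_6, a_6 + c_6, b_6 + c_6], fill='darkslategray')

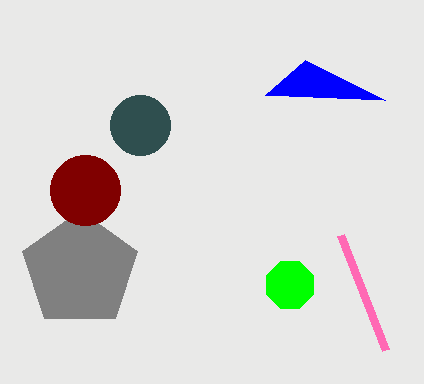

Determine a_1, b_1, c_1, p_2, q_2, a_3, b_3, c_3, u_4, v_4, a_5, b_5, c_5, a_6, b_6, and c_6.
a_1 = 290; b_1 = 285; c_1 = 25; p_2 = 340; q_2 = 235; a_3 = 80; b_3 = 270; c_3 = 60; u_4 = 385; v_4 = 100; a_5 = 85; b_5 = 190; c_5 = 35; a_6 = 140; b_6 = 125; c_6 = 30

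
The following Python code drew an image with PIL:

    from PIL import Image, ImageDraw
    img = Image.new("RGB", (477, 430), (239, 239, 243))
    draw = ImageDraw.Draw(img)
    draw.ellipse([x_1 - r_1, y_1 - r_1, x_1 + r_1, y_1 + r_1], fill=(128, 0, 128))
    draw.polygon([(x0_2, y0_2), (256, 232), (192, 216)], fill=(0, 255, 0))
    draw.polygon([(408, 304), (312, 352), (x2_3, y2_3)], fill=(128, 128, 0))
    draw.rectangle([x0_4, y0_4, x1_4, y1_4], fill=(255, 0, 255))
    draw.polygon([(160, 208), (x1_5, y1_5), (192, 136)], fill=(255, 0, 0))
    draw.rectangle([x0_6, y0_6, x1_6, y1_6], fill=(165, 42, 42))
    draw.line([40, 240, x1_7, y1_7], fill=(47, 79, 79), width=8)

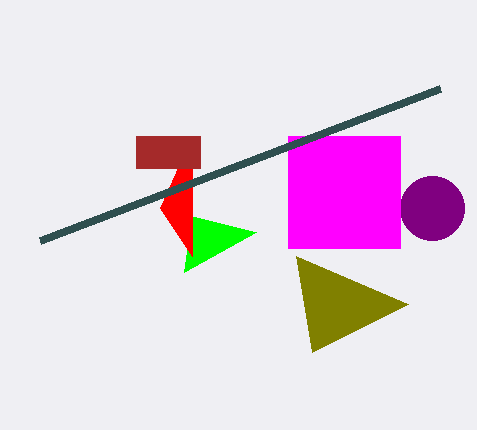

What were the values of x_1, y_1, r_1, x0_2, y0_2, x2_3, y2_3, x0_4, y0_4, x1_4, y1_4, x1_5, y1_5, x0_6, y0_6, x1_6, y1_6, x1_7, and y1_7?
x_1 = 432, y_1 = 208, r_1 = 32, x0_2 = 184, y0_2 = 272, x2_3 = 296, y2_3 = 256, x0_4 = 288, y0_4 = 136, x1_4 = 400, y1_4 = 248, x1_5 = 192, y1_5 = 256, x0_6 = 136, y0_6 = 136, x1_6 = 200, y1_6 = 168, x1_7 = 440, y1_7 = 88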